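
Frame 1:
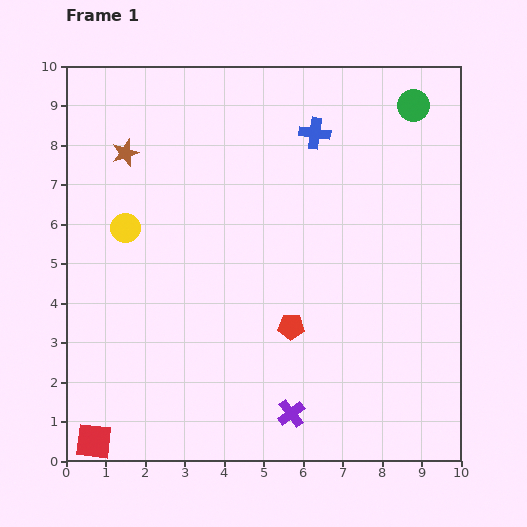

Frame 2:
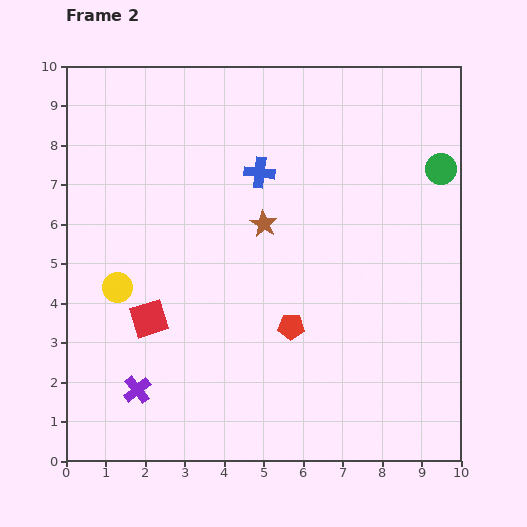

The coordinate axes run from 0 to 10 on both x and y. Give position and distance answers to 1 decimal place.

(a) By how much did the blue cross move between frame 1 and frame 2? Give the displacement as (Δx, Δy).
(-1.4, -1.0)

The blue cross was at (6.3, 8.3) in frame 1 and (4.9, 7.3) in frame 2.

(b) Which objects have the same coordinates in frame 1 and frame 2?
the red pentagon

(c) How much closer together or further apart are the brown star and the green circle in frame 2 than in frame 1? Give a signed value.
-2.7

Distance in frame 1: 7.4. Distance in frame 2: 4.7.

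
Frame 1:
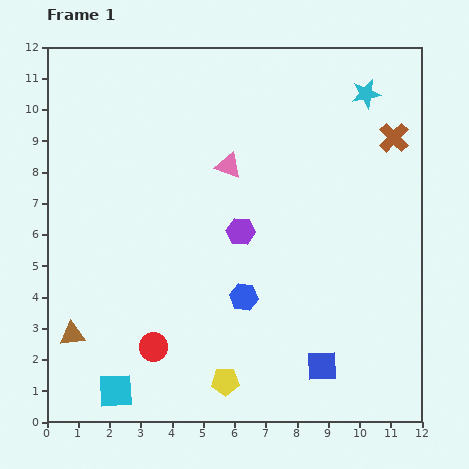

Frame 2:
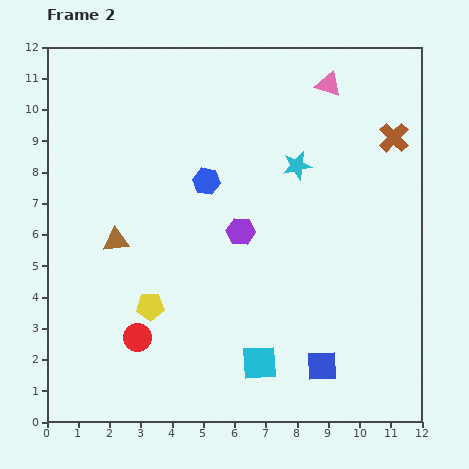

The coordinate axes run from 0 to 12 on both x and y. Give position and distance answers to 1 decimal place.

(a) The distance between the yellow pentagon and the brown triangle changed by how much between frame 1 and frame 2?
-2.7

Distance in frame 1: 5.1. Distance in frame 2: 2.4.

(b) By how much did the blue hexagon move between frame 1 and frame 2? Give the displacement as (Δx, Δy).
(-1.2, 3.7)

The blue hexagon was at (6.3, 4.0) in frame 1 and (5.1, 7.7) in frame 2.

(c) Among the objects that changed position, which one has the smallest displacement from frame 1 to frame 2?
the red circle

(moved 0.6)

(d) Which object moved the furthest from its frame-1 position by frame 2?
the cyan square

(moved 4.7; next 4.1)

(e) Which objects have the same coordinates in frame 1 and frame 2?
the brown cross, the blue square, the purple hexagon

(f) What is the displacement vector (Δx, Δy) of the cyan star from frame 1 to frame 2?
(-2.2, -2.3)

The cyan star was at (10.2, 10.5) in frame 1 and (8.0, 8.2) in frame 2.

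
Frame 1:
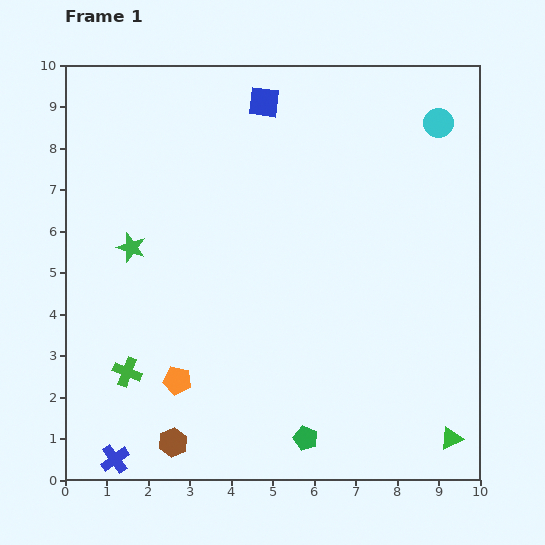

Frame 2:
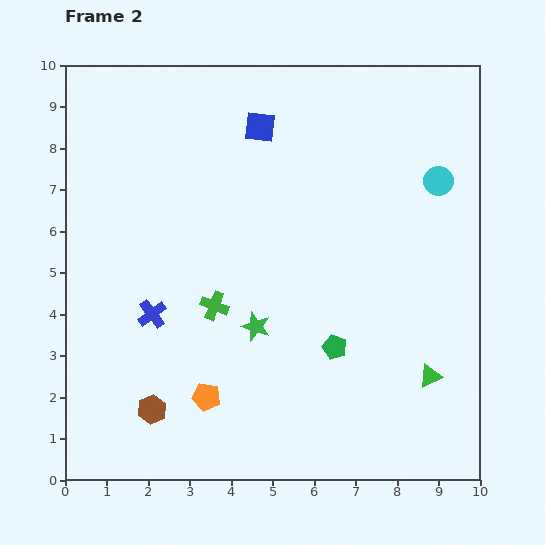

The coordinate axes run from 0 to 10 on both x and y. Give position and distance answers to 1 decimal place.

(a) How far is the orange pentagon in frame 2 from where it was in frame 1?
0.8

The orange pentagon moved from (2.7, 2.4) to (3.4, 2.0), a distance of √(0.7² + 0.4²) ≈ 0.8.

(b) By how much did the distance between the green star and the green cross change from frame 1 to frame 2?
-1.9

Distance in frame 1: 3.0. Distance in frame 2: 1.1.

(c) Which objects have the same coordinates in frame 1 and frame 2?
none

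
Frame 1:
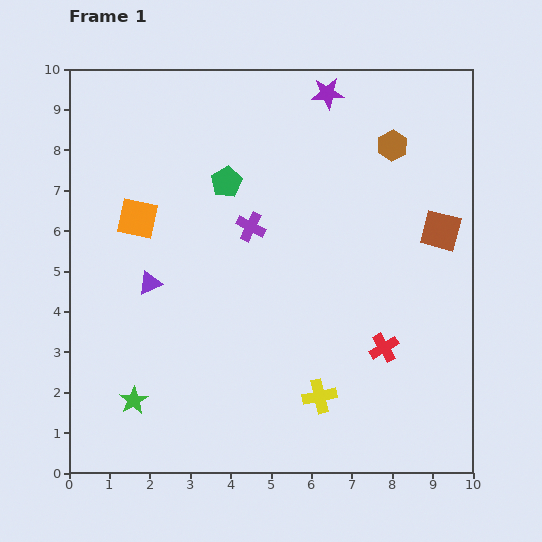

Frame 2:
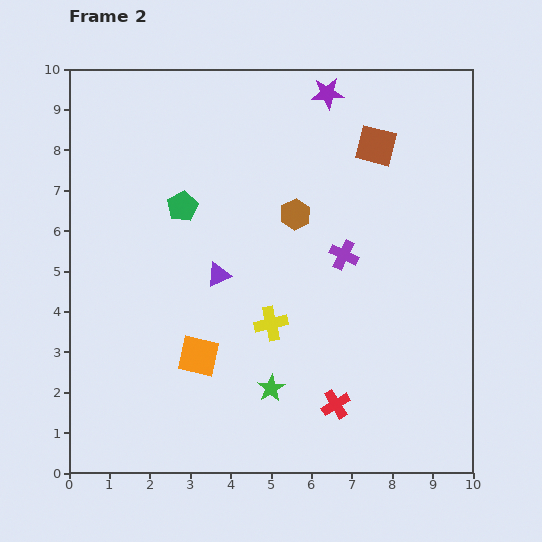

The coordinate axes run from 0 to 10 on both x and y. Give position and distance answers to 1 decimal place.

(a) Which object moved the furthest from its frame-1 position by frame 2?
the orange square

(moved 3.7; next 3.4)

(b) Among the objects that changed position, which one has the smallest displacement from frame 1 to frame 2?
the green pentagon

(moved 1.3)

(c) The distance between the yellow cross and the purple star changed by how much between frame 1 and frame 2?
-1.6

Distance in frame 1: 7.5. Distance in frame 2: 5.9.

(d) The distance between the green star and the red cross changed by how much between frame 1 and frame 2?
-4.7

Distance in frame 1: 6.3. Distance in frame 2: 1.6.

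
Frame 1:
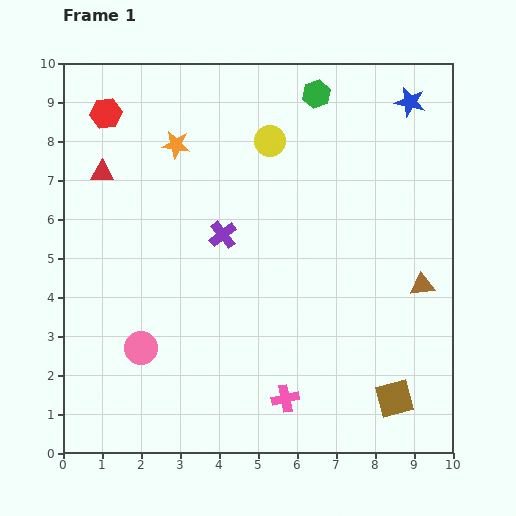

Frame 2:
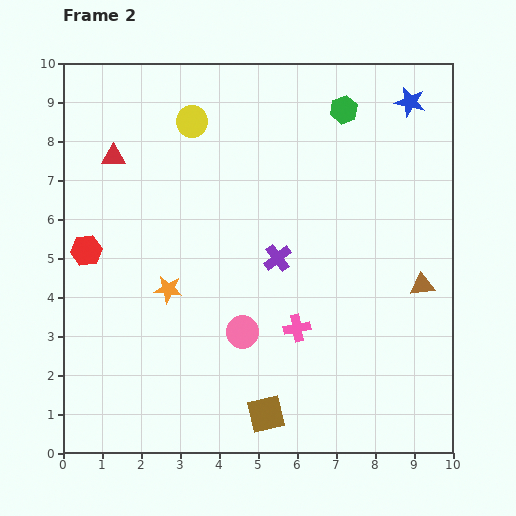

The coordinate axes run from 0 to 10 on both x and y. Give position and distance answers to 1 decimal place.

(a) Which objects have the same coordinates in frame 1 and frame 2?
the blue star, the brown triangle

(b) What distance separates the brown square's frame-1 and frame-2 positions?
3.3

The brown square moved from (8.5, 1.4) to (5.2, 1.0), a distance of √(3.3² + 0.4²) ≈ 3.3.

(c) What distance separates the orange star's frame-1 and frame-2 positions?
3.7

The orange star moved from (2.9, 7.9) to (2.7, 4.2), a distance of √(0.2² + 3.7²) ≈ 3.7.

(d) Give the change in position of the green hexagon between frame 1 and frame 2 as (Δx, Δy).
(0.7, -0.4)

The green hexagon was at (6.5, 9.2) in frame 1 and (7.2, 8.8) in frame 2.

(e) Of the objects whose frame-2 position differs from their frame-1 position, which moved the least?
the red triangle

(moved 0.5)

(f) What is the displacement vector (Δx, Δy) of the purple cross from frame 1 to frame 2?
(1.4, -0.6)

The purple cross was at (4.1, 5.6) in frame 1 and (5.5, 5.0) in frame 2.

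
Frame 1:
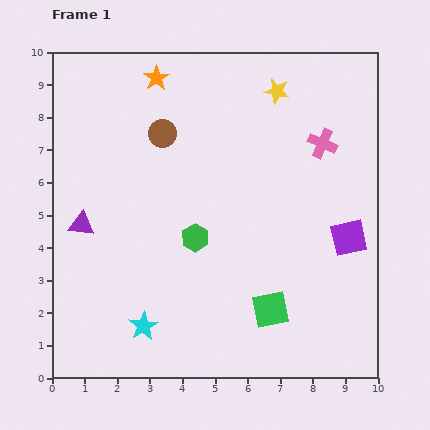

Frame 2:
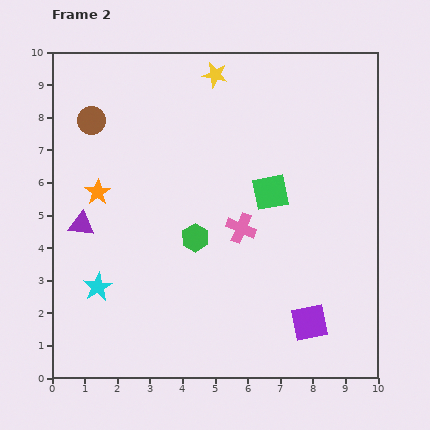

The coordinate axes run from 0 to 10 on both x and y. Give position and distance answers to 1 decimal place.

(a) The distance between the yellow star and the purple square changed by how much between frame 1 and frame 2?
+3.1

Distance in frame 1: 5.0. Distance in frame 2: 8.1.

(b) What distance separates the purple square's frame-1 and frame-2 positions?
2.9

The purple square moved from (9.1, 4.3) to (7.9, 1.7), a distance of √(1.2² + 2.6²) ≈ 2.9.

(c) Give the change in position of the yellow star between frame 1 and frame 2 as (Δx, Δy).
(-1.9, 0.5)

The yellow star was at (6.9, 8.8) in frame 1 and (5.0, 9.3) in frame 2.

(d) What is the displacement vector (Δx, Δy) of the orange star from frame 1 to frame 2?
(-1.8, -3.5)

The orange star was at (3.2, 9.2) in frame 1 and (1.4, 5.7) in frame 2.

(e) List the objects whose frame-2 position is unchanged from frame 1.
the green hexagon, the purple triangle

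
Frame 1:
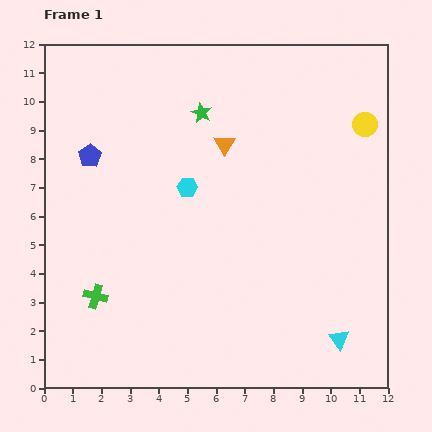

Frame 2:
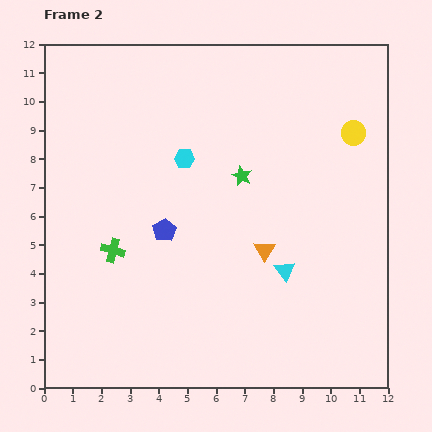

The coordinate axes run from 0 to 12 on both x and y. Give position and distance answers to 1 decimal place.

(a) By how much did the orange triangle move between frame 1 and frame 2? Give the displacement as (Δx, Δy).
(1.4, -3.7)

The orange triangle was at (6.3, 8.5) in frame 1 and (7.7, 4.8) in frame 2.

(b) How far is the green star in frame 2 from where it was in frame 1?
2.6

The green star moved from (5.5, 9.6) to (6.9, 7.4), a distance of √(1.4² + 2.2²) ≈ 2.6.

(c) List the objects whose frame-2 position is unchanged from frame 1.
none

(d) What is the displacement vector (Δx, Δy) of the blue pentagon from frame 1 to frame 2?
(2.6, -2.6)

The blue pentagon was at (1.6, 8.1) in frame 1 and (4.2, 5.5) in frame 2.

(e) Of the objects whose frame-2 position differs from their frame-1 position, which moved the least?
the yellow circle

(moved 0.5)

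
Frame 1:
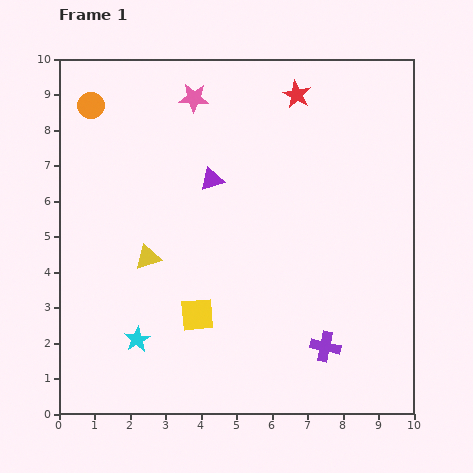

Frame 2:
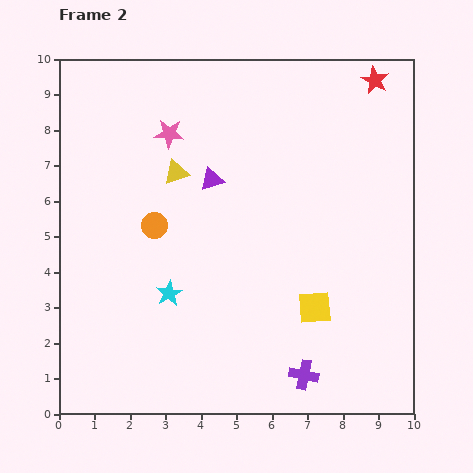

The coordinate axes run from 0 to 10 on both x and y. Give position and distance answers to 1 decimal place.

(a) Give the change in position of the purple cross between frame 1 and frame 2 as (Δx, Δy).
(-0.6, -0.8)

The purple cross was at (7.5, 1.9) in frame 1 and (6.9, 1.1) in frame 2.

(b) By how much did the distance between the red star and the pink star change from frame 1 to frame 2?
+3.1

Distance in frame 1: 2.9. Distance in frame 2: 6.0.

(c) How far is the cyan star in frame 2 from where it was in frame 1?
1.6

The cyan star moved from (2.2, 2.1) to (3.1, 3.4), a distance of √(0.9² + 1.3²) ≈ 1.6.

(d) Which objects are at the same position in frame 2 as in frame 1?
the purple triangle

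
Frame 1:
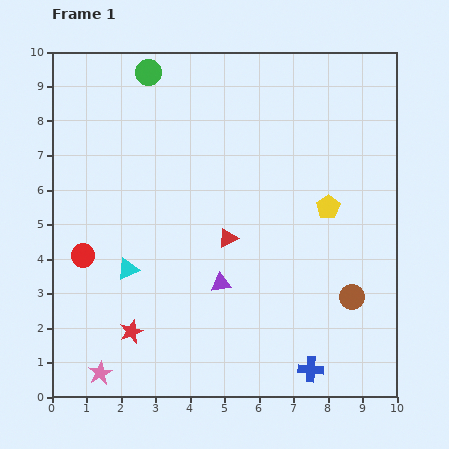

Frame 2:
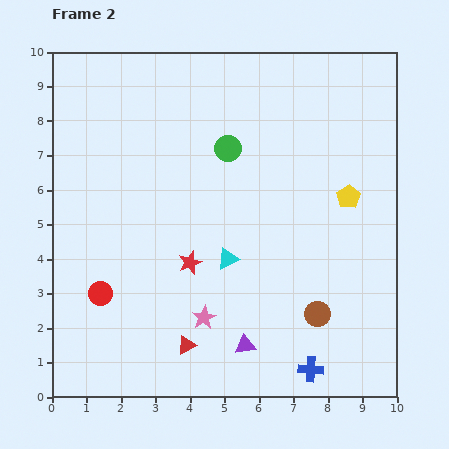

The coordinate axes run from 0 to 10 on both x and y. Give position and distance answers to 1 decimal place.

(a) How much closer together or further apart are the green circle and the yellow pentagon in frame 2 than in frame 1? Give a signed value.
-2.7

Distance in frame 1: 6.5. Distance in frame 2: 3.8.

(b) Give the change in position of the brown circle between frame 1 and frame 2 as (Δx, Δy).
(-1.0, -0.5)

The brown circle was at (8.7, 2.9) in frame 1 and (7.7, 2.4) in frame 2.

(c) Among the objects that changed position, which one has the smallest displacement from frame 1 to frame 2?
the yellow pentagon

(moved 0.7)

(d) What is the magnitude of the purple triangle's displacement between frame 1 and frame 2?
1.9

The purple triangle moved from (4.9, 3.3) to (5.6, 1.5), a distance of √(0.7² + 1.8²) ≈ 1.9.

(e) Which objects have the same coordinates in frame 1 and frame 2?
the blue cross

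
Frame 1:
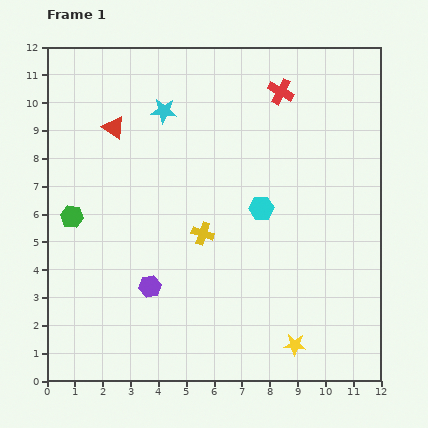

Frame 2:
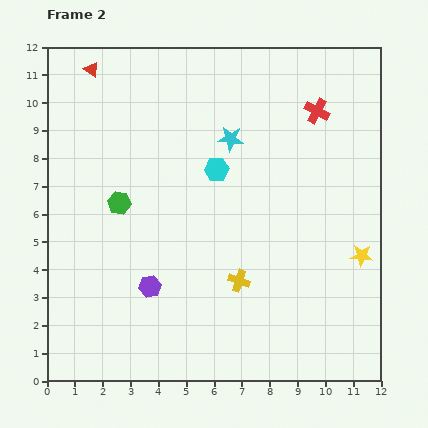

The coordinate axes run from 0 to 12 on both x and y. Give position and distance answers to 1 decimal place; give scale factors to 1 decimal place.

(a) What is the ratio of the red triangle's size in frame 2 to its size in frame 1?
0.7×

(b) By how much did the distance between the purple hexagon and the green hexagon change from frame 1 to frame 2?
-0.6

Distance in frame 1: 3.8. Distance in frame 2: 3.2.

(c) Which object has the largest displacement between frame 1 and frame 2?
the yellow star

(moved 4.0; next 2.6)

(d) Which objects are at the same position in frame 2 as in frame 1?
the purple hexagon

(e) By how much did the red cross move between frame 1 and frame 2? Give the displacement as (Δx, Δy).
(1.3, -0.7)

The red cross was at (8.4, 10.4) in frame 1 and (9.7, 9.7) in frame 2.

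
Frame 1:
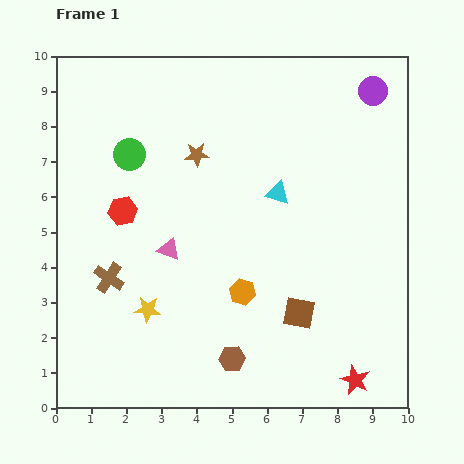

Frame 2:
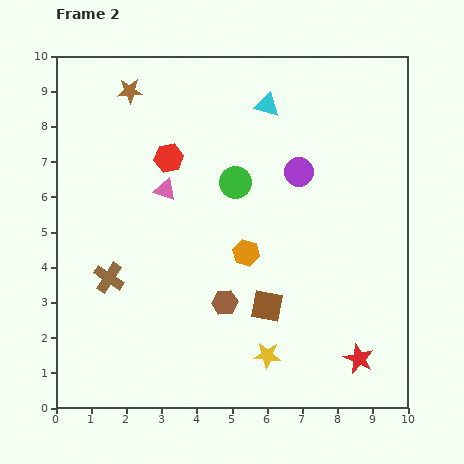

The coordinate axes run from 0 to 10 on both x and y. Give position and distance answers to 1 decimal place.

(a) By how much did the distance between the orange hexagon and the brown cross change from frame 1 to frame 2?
+0.2

Distance in frame 1: 3.8. Distance in frame 2: 4.0.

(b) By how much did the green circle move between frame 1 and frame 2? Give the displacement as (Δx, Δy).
(3.0, -0.8)

The green circle was at (2.1, 7.2) in frame 1 and (5.1, 6.4) in frame 2.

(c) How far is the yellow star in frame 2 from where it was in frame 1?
3.6

The yellow star moved from (2.6, 2.8) to (6.0, 1.5), a distance of √(3.4² + 1.3²) ≈ 3.6.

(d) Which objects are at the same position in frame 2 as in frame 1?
the brown cross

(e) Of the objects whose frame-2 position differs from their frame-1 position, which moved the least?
the red star

(moved 0.6)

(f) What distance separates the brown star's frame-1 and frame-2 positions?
2.6

The brown star moved from (4.0, 7.2) to (2.1, 9.0), a distance of √(1.9² + 1.8²) ≈ 2.6.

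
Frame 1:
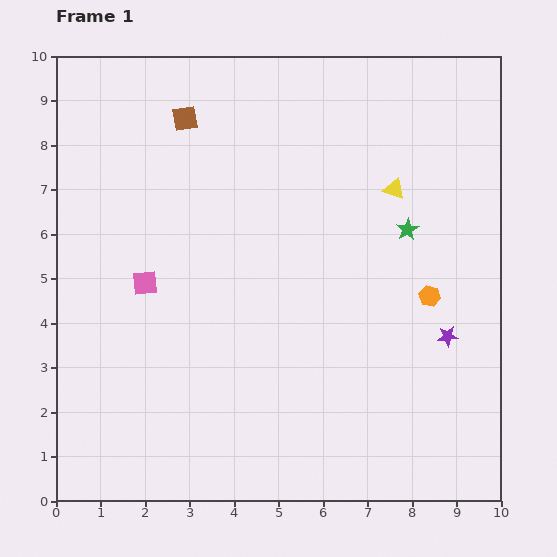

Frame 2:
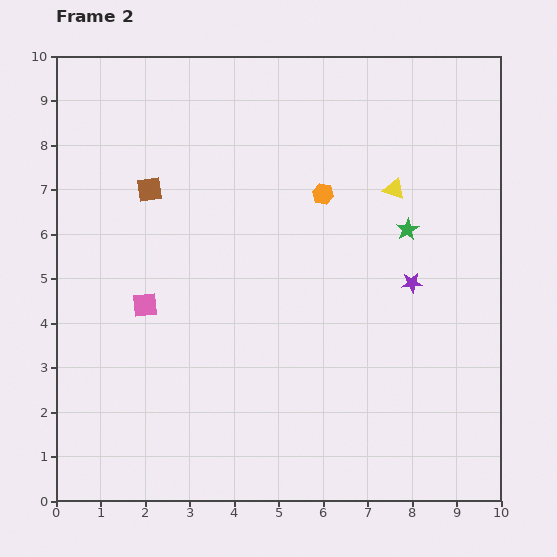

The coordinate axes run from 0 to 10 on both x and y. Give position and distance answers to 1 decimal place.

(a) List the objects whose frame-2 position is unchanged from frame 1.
the green star, the yellow triangle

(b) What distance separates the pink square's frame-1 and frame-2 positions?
0.5

The pink square moved from (2.0, 4.9) to (2.0, 4.4), a distance of √(0.0² + 0.5²) ≈ 0.5.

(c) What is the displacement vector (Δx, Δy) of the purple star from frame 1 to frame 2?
(-0.8, 1.2)

The purple star was at (8.8, 3.7) in frame 1 and (8.0, 4.9) in frame 2.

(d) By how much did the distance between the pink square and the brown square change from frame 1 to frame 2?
-1.2

Distance in frame 1: 3.8. Distance in frame 2: 2.6.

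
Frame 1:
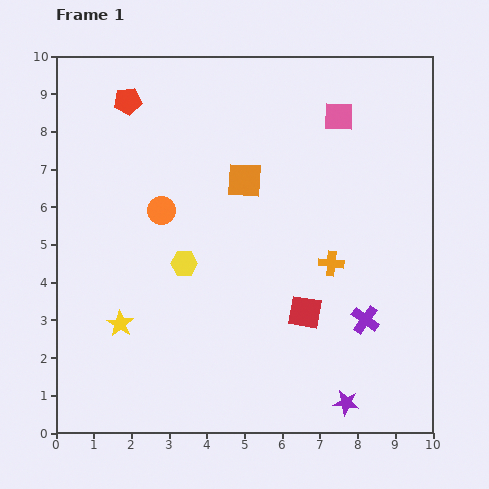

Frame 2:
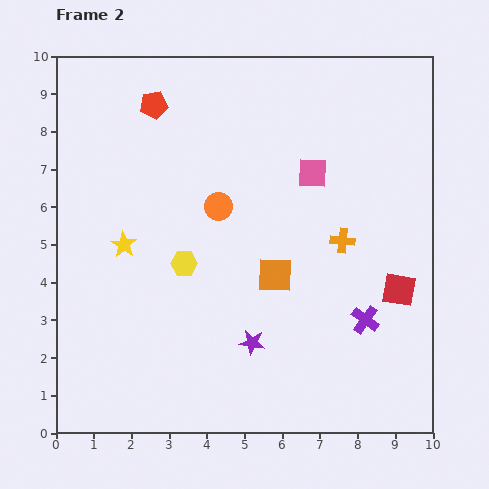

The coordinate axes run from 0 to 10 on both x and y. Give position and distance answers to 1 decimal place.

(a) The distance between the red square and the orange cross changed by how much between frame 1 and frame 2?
+0.5

Distance in frame 1: 1.5. Distance in frame 2: 2.0.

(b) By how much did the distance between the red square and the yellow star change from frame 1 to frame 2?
+2.5

Distance in frame 1: 4.9. Distance in frame 2: 7.4.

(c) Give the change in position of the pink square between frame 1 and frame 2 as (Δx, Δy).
(-0.7, -1.5)

The pink square was at (7.5, 8.4) in frame 1 and (6.8, 6.9) in frame 2.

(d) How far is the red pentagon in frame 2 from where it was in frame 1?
0.7

The red pentagon moved from (1.9, 8.8) to (2.6, 8.7), a distance of √(0.7² + 0.1²) ≈ 0.7.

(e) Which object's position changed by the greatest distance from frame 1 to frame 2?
the purple star

(moved 3.0; next 2.6)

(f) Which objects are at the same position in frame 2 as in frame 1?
the purple cross, the yellow hexagon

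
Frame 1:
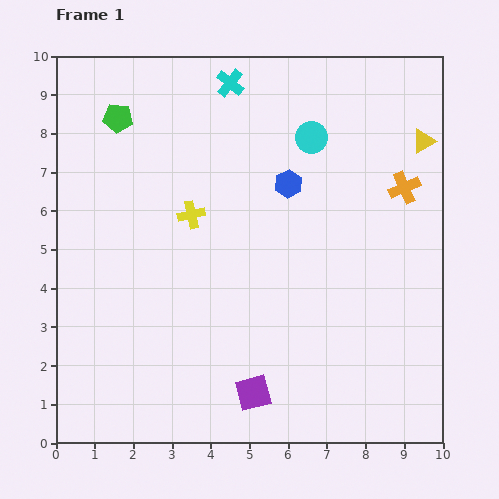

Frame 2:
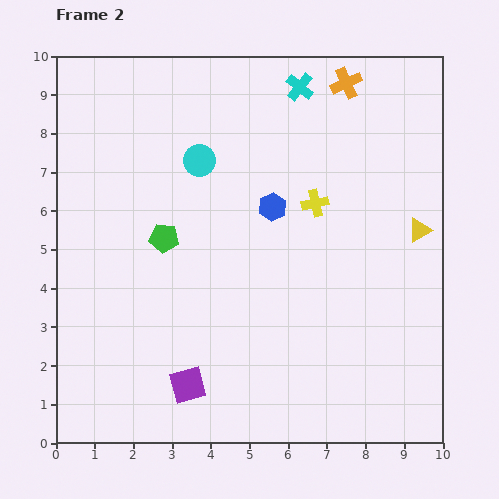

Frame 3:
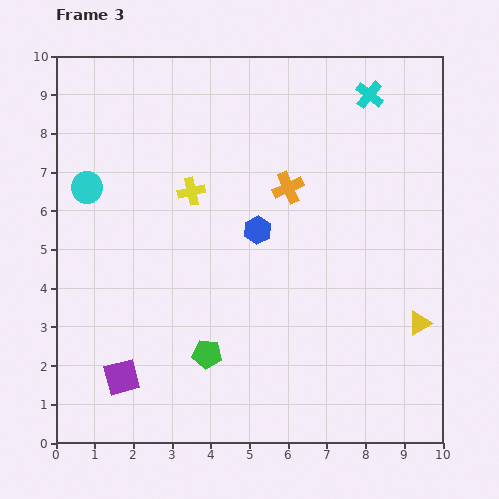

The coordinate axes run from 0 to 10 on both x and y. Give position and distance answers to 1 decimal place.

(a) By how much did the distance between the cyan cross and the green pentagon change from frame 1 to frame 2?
+2.2

Distance in frame 1: 3.0. Distance in frame 2: 5.2.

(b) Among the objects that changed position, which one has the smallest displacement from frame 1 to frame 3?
the yellow cross

(moved 0.6)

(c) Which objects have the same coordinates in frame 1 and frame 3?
none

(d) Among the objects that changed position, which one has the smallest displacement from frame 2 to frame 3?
the blue hexagon

(moved 0.7)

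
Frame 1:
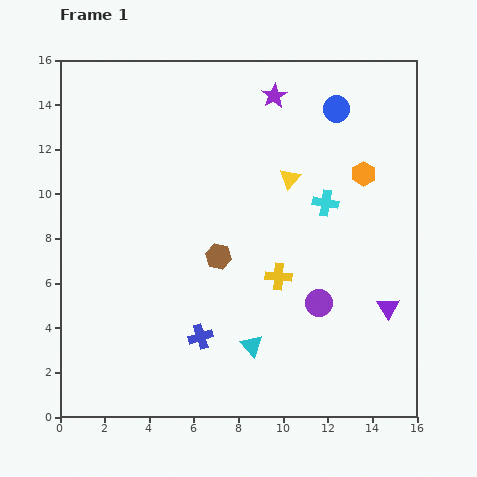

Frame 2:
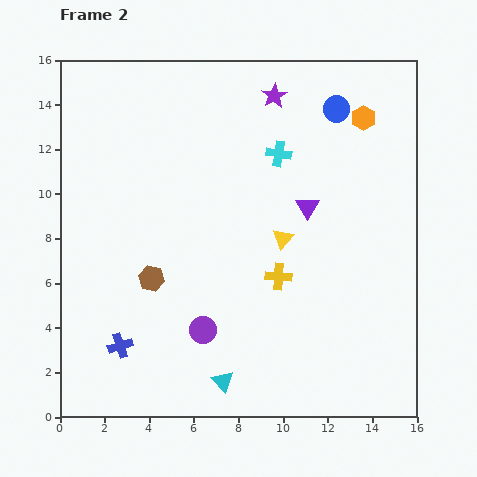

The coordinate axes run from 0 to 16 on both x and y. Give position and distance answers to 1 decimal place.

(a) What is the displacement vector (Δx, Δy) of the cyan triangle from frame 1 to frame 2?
(-1.3, -1.6)

The cyan triangle was at (8.6, 3.2) in frame 1 and (7.3, 1.6) in frame 2.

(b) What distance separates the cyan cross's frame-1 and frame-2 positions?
3.0

The cyan cross moved from (11.9, 9.6) to (9.8, 11.8), a distance of √(2.1² + 2.2²) ≈ 3.0.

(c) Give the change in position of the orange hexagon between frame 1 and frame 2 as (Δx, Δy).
(0.0, 2.5)

The orange hexagon was at (13.6, 10.9) in frame 1 and (13.6, 13.4) in frame 2.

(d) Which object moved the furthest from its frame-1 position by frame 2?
the purple triangle

(moved 5.8; next 5.3)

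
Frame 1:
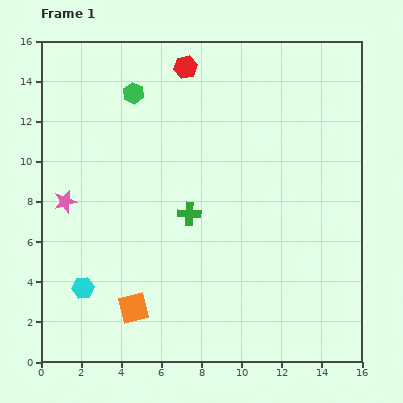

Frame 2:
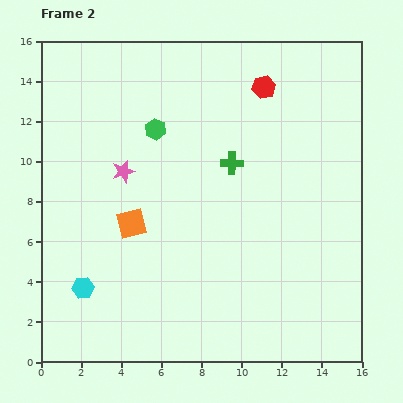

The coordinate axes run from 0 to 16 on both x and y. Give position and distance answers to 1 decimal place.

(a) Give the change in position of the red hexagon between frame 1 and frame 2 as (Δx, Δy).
(3.9, -1.0)

The red hexagon was at (7.2, 14.7) in frame 1 and (11.1, 13.7) in frame 2.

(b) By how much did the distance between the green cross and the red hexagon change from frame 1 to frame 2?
-3.2

Distance in frame 1: 7.3. Distance in frame 2: 4.1.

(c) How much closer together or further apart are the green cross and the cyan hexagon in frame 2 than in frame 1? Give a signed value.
+3.2

Distance in frame 1: 6.5. Distance in frame 2: 9.7.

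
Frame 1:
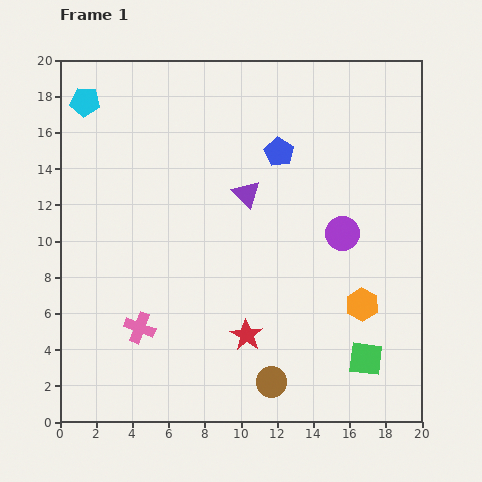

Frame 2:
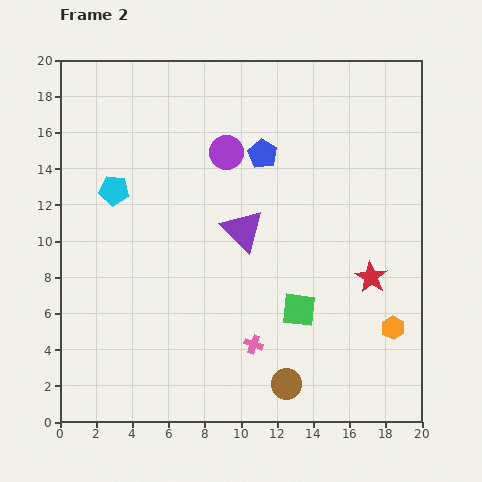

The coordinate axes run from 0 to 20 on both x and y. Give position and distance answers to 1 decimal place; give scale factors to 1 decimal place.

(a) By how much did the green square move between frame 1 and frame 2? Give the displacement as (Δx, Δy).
(-3.7, 2.7)

The green square was at (16.9, 3.5) in frame 1 and (13.2, 6.2) in frame 2.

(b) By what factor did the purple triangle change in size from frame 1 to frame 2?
1.5×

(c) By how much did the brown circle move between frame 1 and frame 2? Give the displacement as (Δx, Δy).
(0.8, -0.1)

The brown circle was at (11.7, 2.2) in frame 1 and (12.5, 2.1) in frame 2.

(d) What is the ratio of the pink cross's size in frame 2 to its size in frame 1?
0.6×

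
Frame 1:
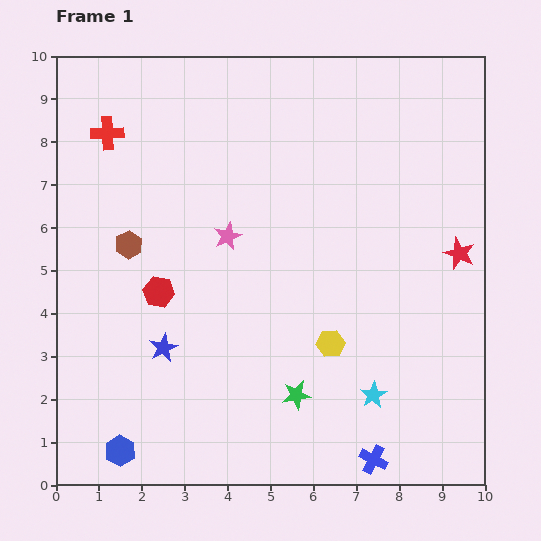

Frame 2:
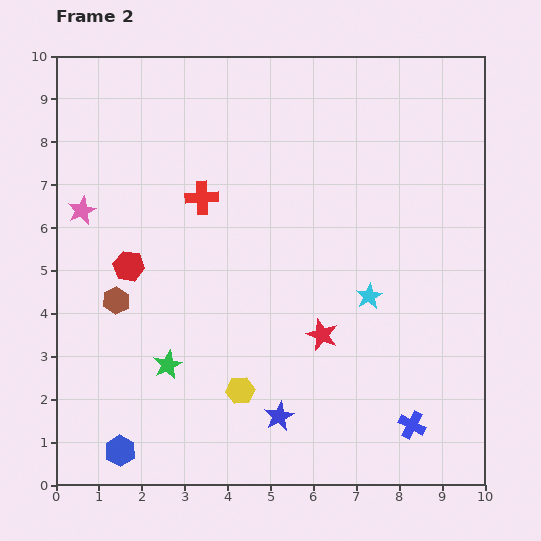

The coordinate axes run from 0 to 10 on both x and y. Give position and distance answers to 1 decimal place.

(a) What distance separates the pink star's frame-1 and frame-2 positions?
3.5

The pink star moved from (4.0, 5.8) to (0.6, 6.4), a distance of √(3.4² + 0.6²) ≈ 3.5.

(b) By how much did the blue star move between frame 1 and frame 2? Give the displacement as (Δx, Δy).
(2.7, -1.6)

The blue star was at (2.5, 3.2) in frame 1 and (5.2, 1.6) in frame 2.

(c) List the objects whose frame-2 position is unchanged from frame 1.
the blue hexagon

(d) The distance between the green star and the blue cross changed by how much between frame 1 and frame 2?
+3.6

Distance in frame 1: 2.3. Distance in frame 2: 5.9.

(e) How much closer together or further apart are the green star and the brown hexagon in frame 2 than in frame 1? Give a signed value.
-3.3

Distance in frame 1: 5.2. Distance in frame 2: 1.9.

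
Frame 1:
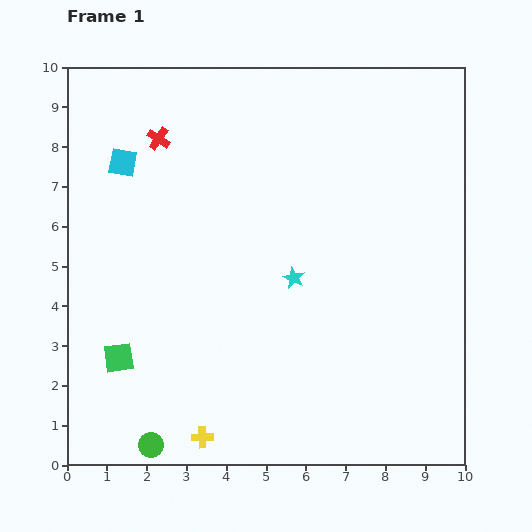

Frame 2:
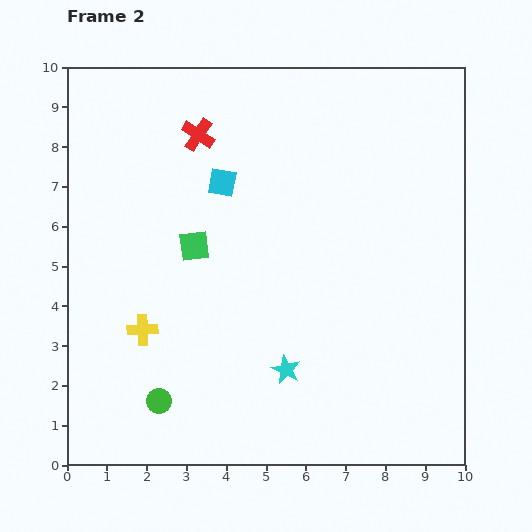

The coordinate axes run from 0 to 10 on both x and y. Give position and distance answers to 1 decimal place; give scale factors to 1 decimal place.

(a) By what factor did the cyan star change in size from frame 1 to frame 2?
1.3×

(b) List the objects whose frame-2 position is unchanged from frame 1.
none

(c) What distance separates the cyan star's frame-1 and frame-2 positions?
2.3

The cyan star moved from (5.7, 4.7) to (5.5, 2.4), a distance of √(0.2² + 2.3²) ≈ 2.3.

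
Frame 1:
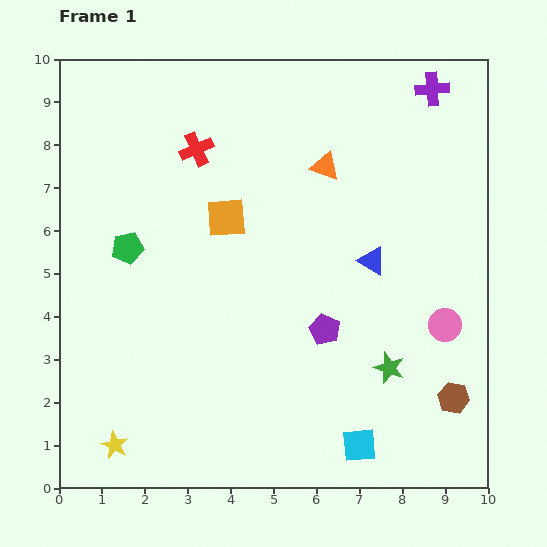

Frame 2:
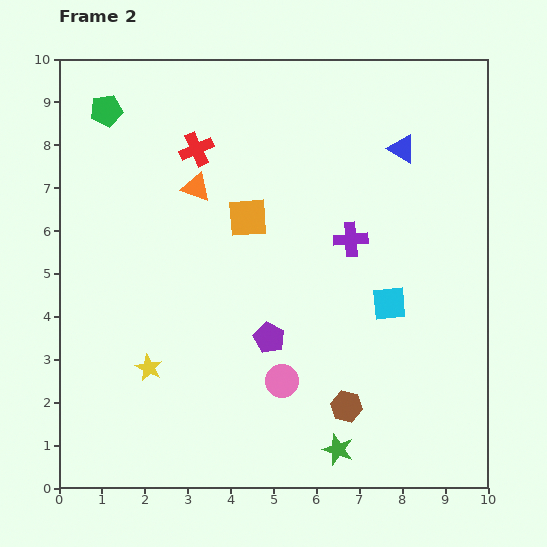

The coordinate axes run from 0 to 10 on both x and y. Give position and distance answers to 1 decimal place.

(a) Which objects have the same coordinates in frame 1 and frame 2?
the red cross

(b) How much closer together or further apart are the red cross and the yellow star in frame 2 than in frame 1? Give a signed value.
-2.0

Distance in frame 1: 7.2. Distance in frame 2: 5.2.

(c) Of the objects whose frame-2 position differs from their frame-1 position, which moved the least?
the orange square

(moved 0.5)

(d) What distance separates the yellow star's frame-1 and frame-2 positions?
2.0

The yellow star moved from (1.3, 1.0) to (2.1, 2.8), a distance of √(0.8² + 1.8²) ≈ 2.0.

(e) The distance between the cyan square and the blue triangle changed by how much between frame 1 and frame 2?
-0.7

Distance in frame 1: 4.3. Distance in frame 2: 3.6.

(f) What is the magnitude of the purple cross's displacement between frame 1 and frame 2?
4.0

The purple cross moved from (8.7, 9.3) to (6.8, 5.8), a distance of √(1.9² + 3.5²) ≈ 4.0.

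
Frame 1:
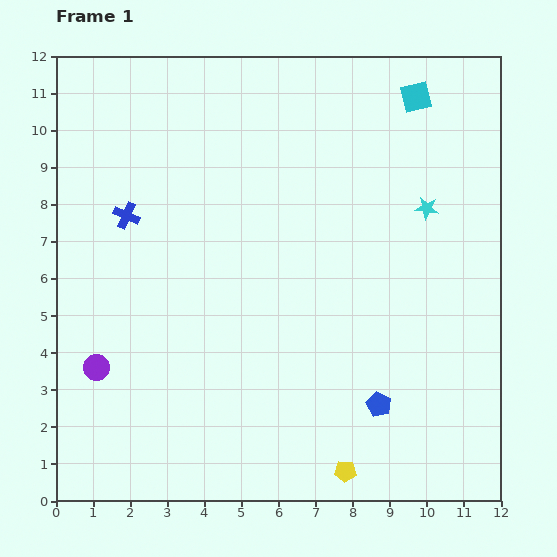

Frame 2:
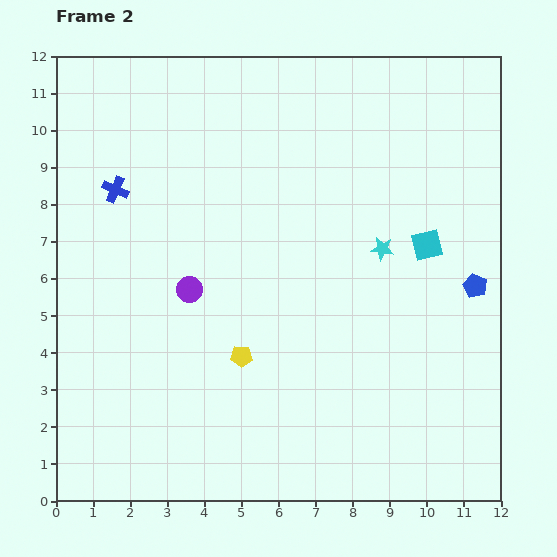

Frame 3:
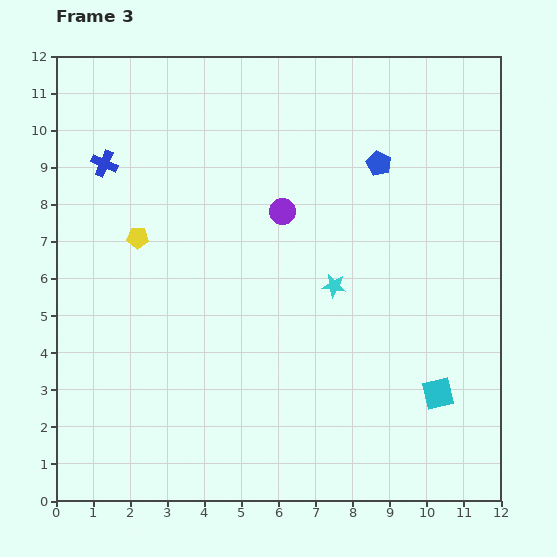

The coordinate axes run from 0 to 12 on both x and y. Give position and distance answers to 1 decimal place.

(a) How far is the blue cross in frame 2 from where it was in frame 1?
0.8

The blue cross moved from (1.9, 7.7) to (1.6, 8.4), a distance of √(0.3² + 0.7²) ≈ 0.8.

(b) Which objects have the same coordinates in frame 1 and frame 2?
none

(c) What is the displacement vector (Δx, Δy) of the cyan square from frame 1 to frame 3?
(0.6, -8.0)

The cyan square was at (9.7, 10.9) in frame 1 and (10.3, 2.9) in frame 3.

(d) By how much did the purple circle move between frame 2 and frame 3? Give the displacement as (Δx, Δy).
(2.5, 2.1)

The purple circle was at (3.6, 5.7) in frame 2 and (6.1, 7.8) in frame 3.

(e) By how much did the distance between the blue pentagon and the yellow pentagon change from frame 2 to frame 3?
+0.2

Distance in frame 2: 6.6. Distance in frame 3: 6.8.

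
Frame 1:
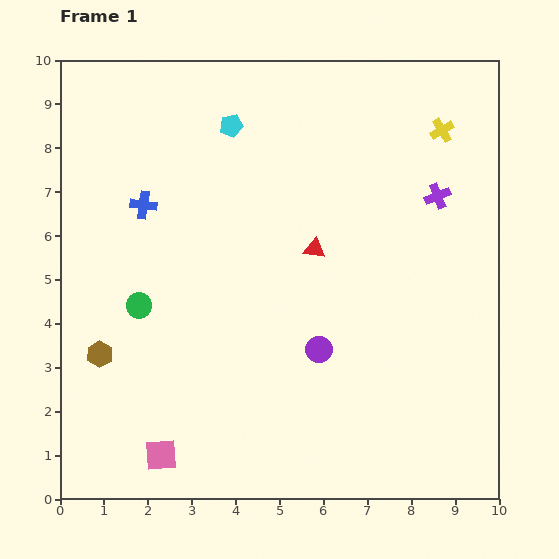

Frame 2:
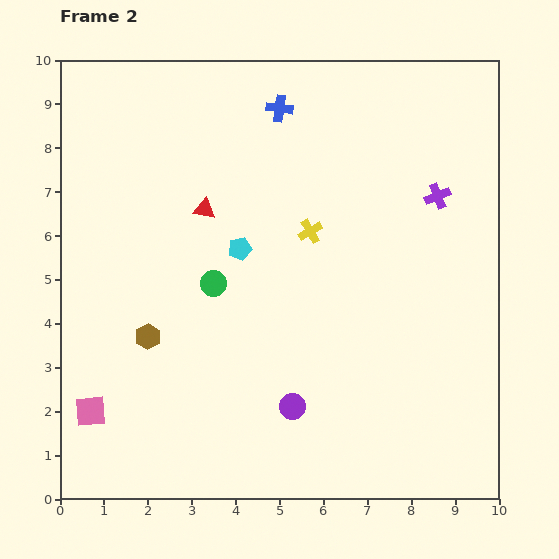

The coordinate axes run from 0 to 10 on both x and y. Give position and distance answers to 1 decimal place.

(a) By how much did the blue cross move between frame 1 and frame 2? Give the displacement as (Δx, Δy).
(3.1, 2.2)

The blue cross was at (1.9, 6.7) in frame 1 and (5.0, 8.9) in frame 2.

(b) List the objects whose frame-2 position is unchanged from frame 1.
the purple cross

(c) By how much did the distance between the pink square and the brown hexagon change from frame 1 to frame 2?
-0.6

Distance in frame 1: 2.7. Distance in frame 2: 2.1.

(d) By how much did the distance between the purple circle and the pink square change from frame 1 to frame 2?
+0.3

Distance in frame 1: 4.3. Distance in frame 2: 4.6.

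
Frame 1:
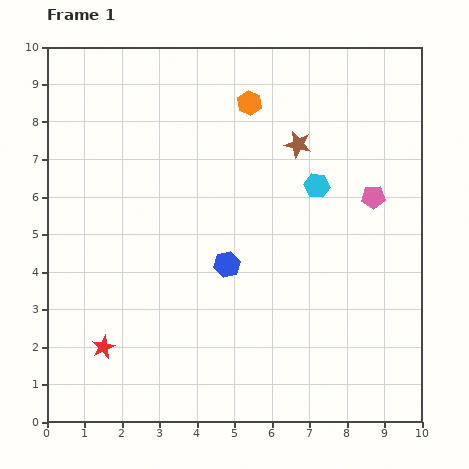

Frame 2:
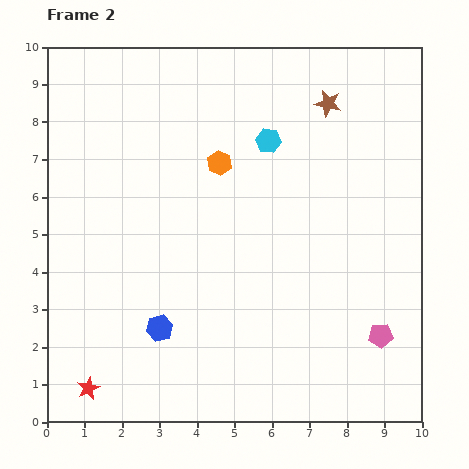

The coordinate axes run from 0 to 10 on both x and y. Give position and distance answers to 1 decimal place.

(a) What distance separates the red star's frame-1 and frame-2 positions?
1.2

The red star moved from (1.5, 2.0) to (1.1, 0.9), a distance of √(0.4² + 1.1²) ≈ 1.2.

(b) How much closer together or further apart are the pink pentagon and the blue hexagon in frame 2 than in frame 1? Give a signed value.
+1.6

Distance in frame 1: 4.3. Distance in frame 2: 5.9.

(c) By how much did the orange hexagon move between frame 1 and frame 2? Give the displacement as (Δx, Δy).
(-0.8, -1.6)

The orange hexagon was at (5.4, 8.5) in frame 1 and (4.6, 6.9) in frame 2.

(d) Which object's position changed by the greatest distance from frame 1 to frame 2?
the pink pentagon

(moved 3.7; next 2.5)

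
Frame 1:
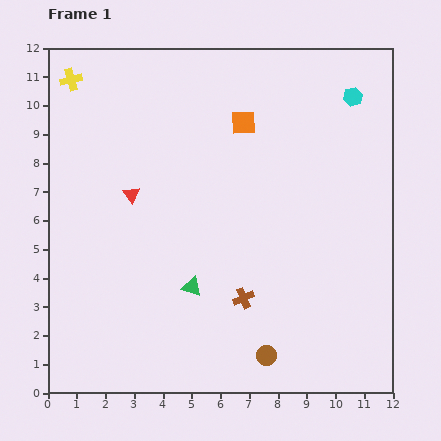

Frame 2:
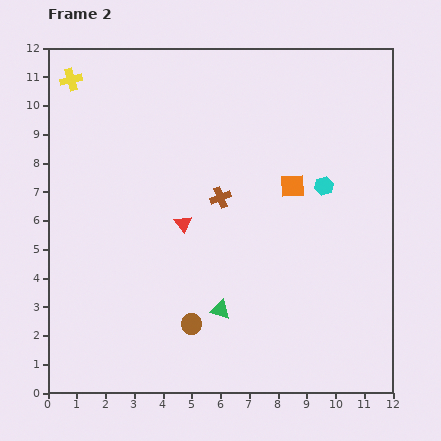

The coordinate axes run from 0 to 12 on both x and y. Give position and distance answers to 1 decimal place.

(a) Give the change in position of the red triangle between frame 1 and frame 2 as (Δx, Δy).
(1.8, -1.0)

The red triangle was at (2.9, 6.9) in frame 1 and (4.7, 5.9) in frame 2.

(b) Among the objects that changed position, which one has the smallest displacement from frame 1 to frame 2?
the green triangle

(moved 1.3)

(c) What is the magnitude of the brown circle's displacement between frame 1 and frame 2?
2.8

The brown circle moved from (7.6, 1.3) to (5.0, 2.4), a distance of √(2.6² + 1.1²) ≈ 2.8.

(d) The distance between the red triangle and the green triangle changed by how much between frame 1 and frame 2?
-0.5

Distance in frame 1: 3.8. Distance in frame 2: 3.3.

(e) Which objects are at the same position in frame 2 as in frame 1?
the yellow cross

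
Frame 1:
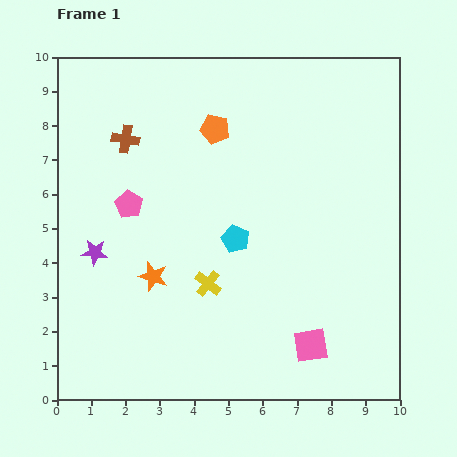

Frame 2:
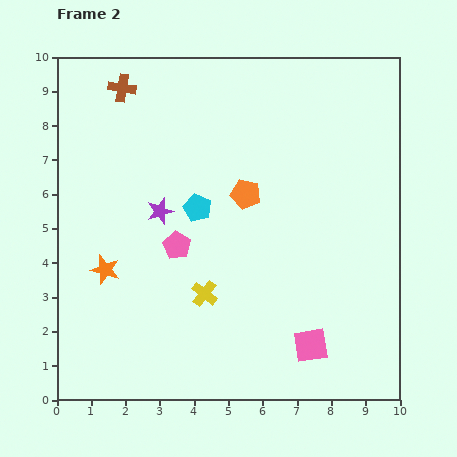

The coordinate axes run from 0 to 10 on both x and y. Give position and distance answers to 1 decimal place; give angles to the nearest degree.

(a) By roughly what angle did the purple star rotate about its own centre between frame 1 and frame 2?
21° counter-clockwise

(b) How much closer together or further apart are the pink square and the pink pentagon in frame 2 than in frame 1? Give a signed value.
-1.8

Distance in frame 1: 6.7. Distance in frame 2: 4.9.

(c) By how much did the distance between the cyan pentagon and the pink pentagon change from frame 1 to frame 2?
-2.0

Distance in frame 1: 3.3. Distance in frame 2: 1.3.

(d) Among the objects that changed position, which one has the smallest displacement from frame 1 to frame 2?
the yellow cross

(moved 0.3)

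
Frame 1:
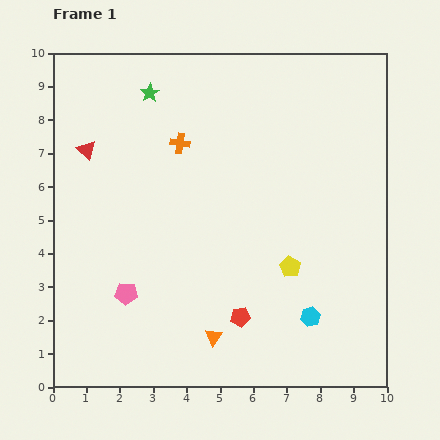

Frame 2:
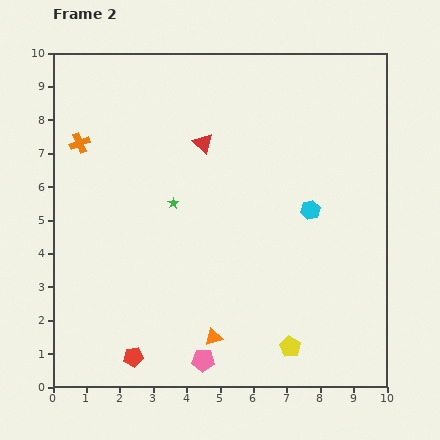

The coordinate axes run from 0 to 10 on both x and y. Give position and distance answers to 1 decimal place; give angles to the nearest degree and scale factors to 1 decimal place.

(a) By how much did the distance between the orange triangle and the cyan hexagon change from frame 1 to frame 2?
+1.8

Distance in frame 1: 3.0. Distance in frame 2: 4.8.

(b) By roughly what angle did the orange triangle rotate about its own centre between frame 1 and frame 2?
39° clockwise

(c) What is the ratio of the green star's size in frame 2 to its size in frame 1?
0.6×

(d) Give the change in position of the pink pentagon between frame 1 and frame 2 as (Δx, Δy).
(2.3, -2.0)

The pink pentagon was at (2.2, 2.8) in frame 1 and (4.5, 0.8) in frame 2.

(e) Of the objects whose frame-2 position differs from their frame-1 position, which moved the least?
the yellow pentagon

(moved 2.4)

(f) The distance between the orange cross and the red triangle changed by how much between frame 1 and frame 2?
+0.9

Distance in frame 1: 2.8. Distance in frame 2: 3.7.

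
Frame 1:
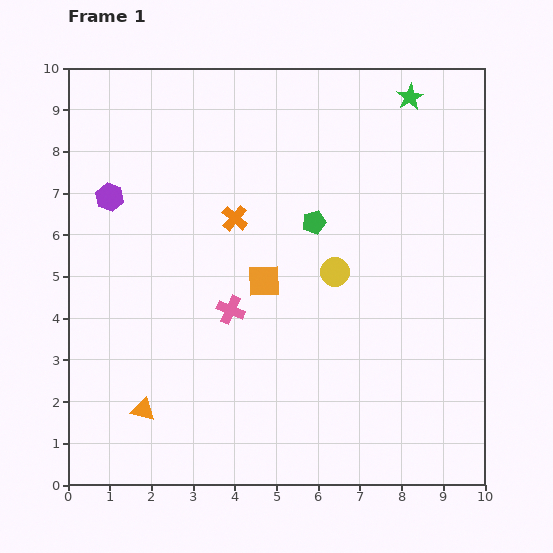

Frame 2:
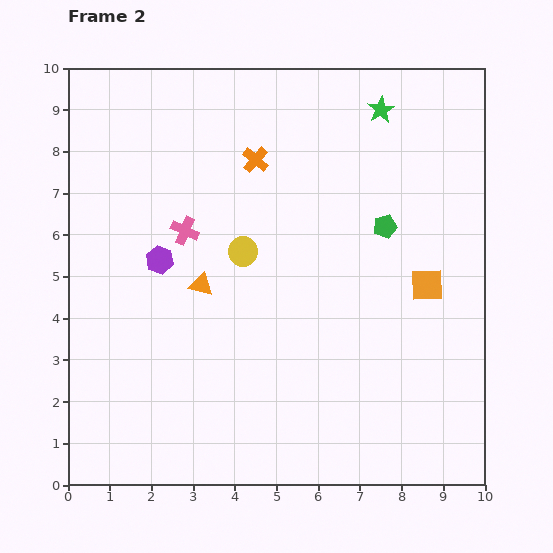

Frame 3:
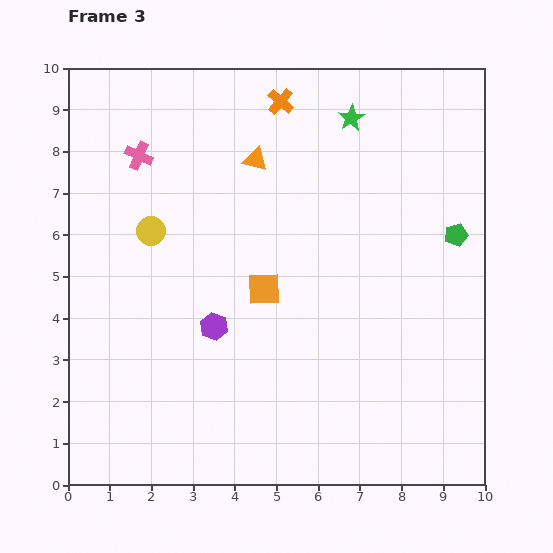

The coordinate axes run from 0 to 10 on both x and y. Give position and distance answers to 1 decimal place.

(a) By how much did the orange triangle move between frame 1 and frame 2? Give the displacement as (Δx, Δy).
(1.4, 3.0)

The orange triangle was at (1.8, 1.8) in frame 1 and (3.2, 4.8) in frame 2.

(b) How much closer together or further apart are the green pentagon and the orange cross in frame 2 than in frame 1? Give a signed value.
+1.6

Distance in frame 1: 1.9. Distance in frame 2: 3.5.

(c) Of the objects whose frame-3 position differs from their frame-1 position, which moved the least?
the orange square

(moved 0.2)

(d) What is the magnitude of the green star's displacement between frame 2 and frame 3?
0.7

The green star moved from (7.5, 9.0) to (6.8, 8.8), a distance of √(0.7² + 0.2²) ≈ 0.7.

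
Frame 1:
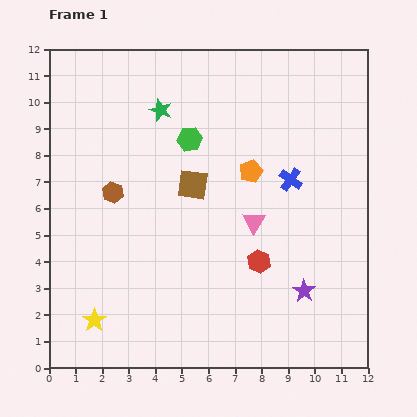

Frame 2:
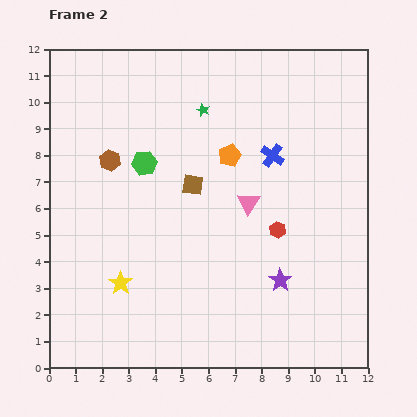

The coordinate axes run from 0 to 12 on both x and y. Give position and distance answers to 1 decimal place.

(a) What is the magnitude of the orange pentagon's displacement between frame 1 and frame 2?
1.0

The orange pentagon moved from (7.6, 7.4) to (6.8, 8.0), a distance of √(0.8² + 0.6²) ≈ 1.0.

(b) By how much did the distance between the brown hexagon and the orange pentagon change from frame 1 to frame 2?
-0.8

Distance in frame 1: 5.3. Distance in frame 2: 4.5.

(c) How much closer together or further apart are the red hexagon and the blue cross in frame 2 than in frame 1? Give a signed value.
-0.5

Distance in frame 1: 3.3. Distance in frame 2: 2.8.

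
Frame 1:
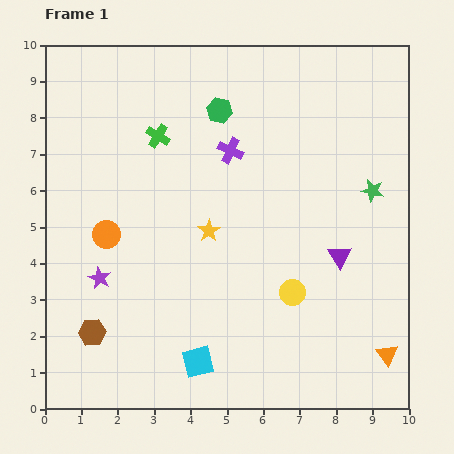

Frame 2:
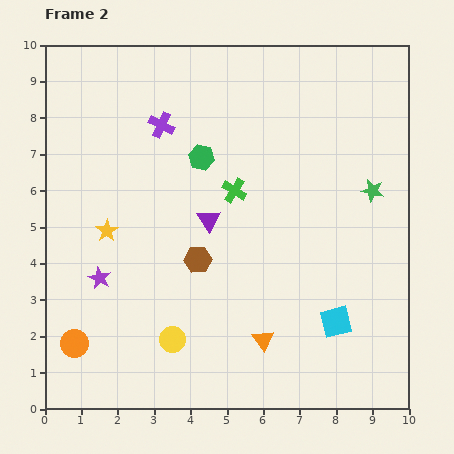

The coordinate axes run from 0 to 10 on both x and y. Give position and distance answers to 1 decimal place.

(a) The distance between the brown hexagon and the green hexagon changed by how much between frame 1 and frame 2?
-4.2

Distance in frame 1: 7.0. Distance in frame 2: 2.8.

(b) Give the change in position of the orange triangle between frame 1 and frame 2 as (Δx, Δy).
(-3.4, 0.4)

The orange triangle was at (9.4, 1.5) in frame 1 and (6.0, 1.9) in frame 2.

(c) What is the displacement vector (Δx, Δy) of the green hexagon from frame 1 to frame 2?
(-0.5, -1.3)

The green hexagon was at (4.8, 8.2) in frame 1 and (4.3, 6.9) in frame 2.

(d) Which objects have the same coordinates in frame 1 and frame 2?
the green star, the purple star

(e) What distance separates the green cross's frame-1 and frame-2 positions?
2.6

The green cross moved from (3.1, 7.5) to (5.2, 6.0), a distance of √(2.1² + 1.5²) ≈ 2.6.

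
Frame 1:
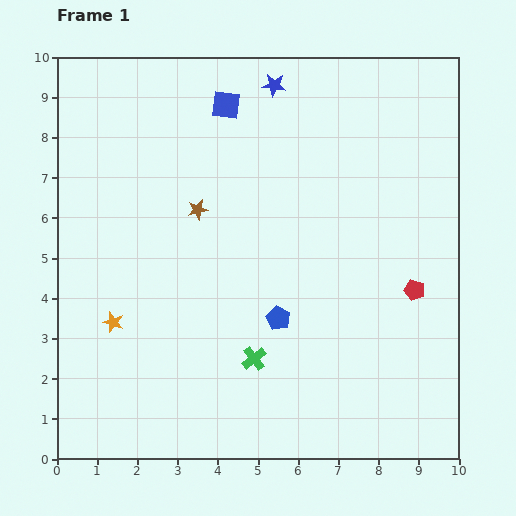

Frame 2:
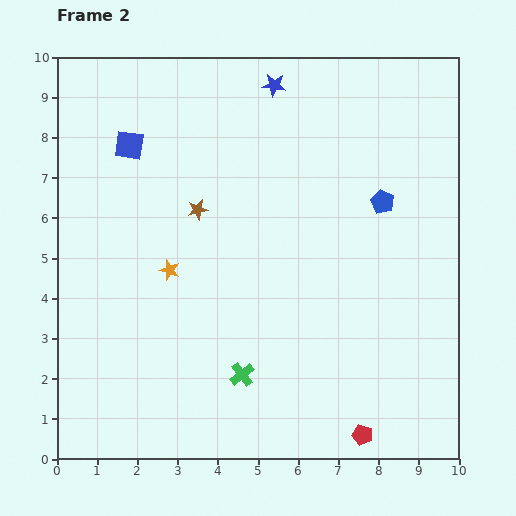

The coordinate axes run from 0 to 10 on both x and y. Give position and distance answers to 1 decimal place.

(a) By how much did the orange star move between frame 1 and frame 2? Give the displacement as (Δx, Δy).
(1.4, 1.3)

The orange star was at (1.4, 3.4) in frame 1 and (2.8, 4.7) in frame 2.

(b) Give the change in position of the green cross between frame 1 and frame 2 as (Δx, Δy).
(-0.3, -0.4)

The green cross was at (4.9, 2.5) in frame 1 and (4.6, 2.1) in frame 2.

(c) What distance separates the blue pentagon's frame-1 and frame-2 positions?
3.9

The blue pentagon moved from (5.5, 3.5) to (8.1, 6.4), a distance of √(2.6² + 2.9²) ≈ 3.9.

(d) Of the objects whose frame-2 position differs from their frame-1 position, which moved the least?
the green cross

(moved 0.5)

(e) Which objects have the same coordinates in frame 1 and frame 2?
the brown star, the blue star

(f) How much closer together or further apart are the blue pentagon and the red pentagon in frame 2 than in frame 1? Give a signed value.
+2.3

Distance in frame 1: 3.5. Distance in frame 2: 5.8.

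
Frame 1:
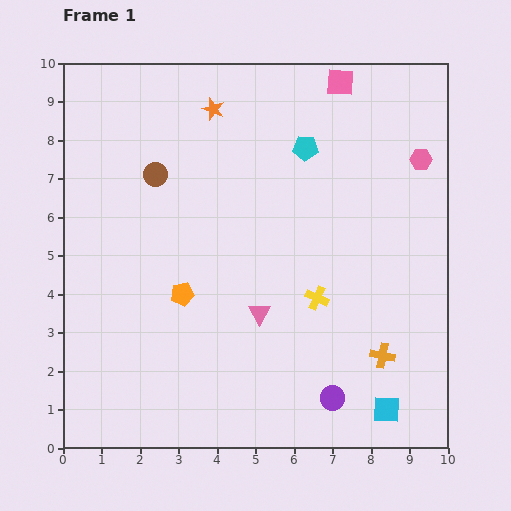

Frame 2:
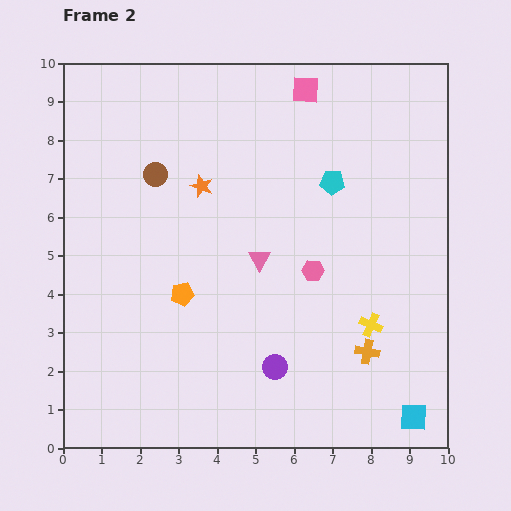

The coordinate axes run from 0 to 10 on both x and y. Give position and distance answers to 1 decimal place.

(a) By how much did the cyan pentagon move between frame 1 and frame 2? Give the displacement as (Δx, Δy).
(0.7, -0.9)

The cyan pentagon was at (6.3, 7.8) in frame 1 and (7.0, 6.9) in frame 2.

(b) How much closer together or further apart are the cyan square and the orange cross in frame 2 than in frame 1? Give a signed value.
+0.7

Distance in frame 1: 1.4. Distance in frame 2: 2.1.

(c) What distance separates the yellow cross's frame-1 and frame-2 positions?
1.6

The yellow cross moved from (6.6, 3.9) to (8.0, 3.2), a distance of √(1.4² + 0.7²) ≈ 1.6.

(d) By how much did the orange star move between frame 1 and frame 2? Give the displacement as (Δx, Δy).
(-0.3, -2.0)

The orange star was at (3.9, 8.8) in frame 1 and (3.6, 6.8) in frame 2.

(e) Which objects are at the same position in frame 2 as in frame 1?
the orange pentagon, the brown circle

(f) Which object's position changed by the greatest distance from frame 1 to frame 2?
the pink hexagon

(moved 4.0; next 2.0)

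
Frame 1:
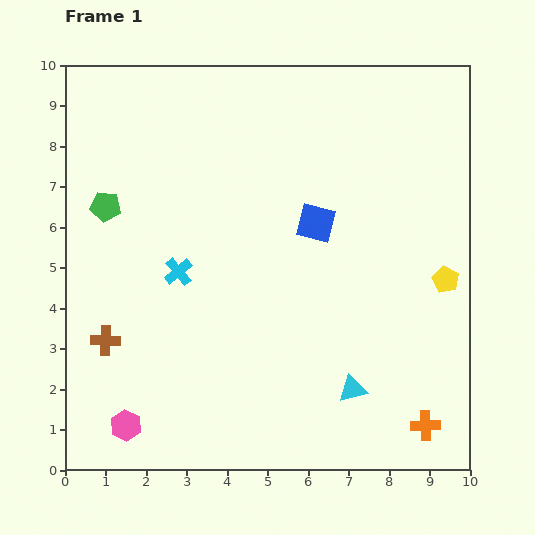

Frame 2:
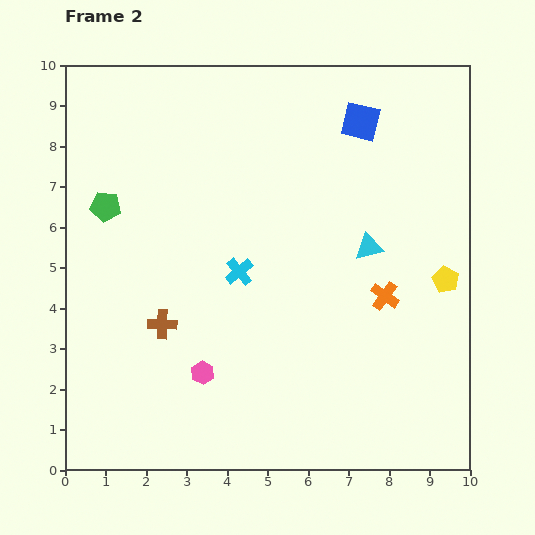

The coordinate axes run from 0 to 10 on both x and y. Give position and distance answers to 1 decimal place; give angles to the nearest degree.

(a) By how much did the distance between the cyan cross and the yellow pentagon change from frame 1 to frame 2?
-1.5

Distance in frame 1: 6.6. Distance in frame 2: 5.1.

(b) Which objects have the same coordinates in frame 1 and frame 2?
the yellow pentagon, the green pentagon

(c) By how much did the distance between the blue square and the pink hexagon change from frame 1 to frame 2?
+0.4

Distance in frame 1: 6.9. Distance in frame 2: 7.3.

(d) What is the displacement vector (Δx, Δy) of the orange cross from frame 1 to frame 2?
(-1.0, 3.2)

The orange cross was at (8.9, 1.1) in frame 1 and (7.9, 4.3) in frame 2.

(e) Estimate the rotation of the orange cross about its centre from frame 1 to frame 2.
37° clockwise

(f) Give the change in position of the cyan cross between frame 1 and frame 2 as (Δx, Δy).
(1.5, 0.0)

The cyan cross was at (2.8, 4.9) in frame 1 and (4.3, 4.9) in frame 2.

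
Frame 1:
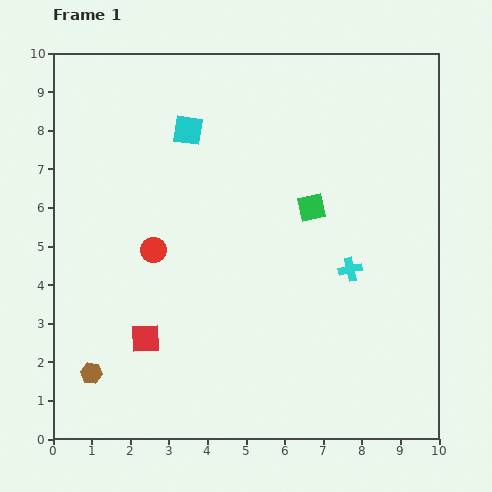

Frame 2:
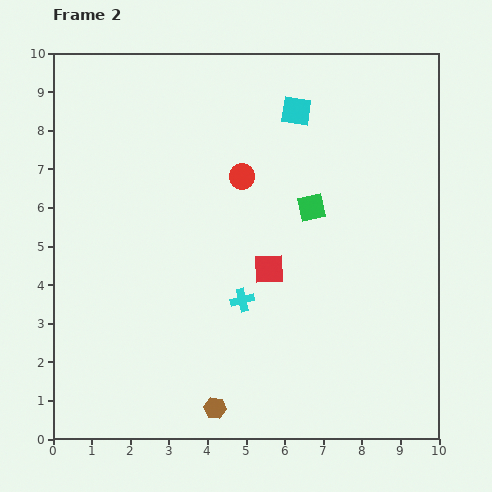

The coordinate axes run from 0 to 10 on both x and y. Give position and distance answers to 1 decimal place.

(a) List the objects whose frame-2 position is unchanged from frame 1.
the green square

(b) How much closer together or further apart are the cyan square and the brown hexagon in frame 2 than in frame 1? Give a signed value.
+1.2

Distance in frame 1: 6.8. Distance in frame 2: 8.0.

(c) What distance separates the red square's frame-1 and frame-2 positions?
3.7

The red square moved from (2.4, 2.6) to (5.6, 4.4), a distance of √(3.2² + 1.8²) ≈ 3.7.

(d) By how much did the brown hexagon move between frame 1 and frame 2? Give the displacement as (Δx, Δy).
(3.2, -0.9)

The brown hexagon was at (1.0, 1.7) in frame 1 and (4.2, 0.8) in frame 2.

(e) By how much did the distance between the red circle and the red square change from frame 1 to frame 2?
+0.2

Distance in frame 1: 2.3. Distance in frame 2: 2.5.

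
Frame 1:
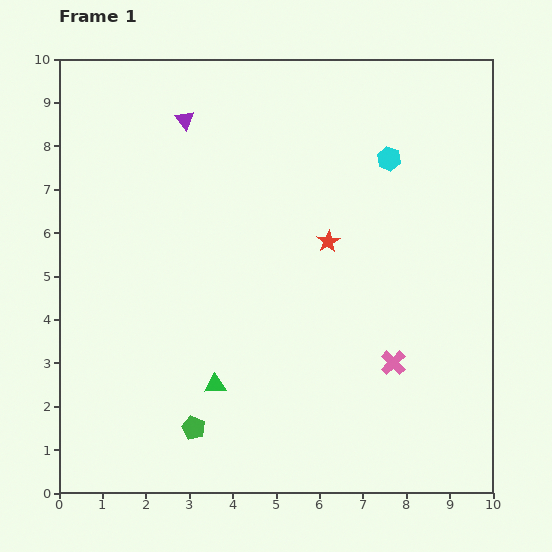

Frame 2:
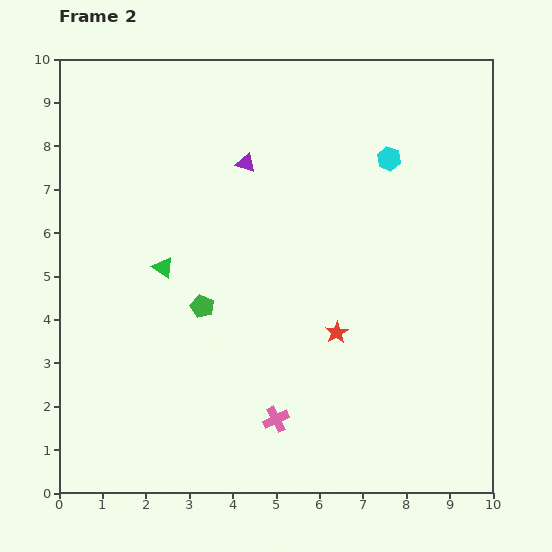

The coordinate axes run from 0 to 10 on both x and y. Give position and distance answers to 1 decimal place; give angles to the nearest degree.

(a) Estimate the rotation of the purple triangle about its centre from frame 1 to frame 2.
32° counter-clockwise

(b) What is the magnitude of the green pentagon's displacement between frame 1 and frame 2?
2.8

The green pentagon moved from (3.1, 1.5) to (3.3, 4.3), a distance of √(0.2² + 2.8²) ≈ 2.8.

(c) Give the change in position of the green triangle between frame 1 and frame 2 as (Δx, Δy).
(-1.2, 2.7)

The green triangle was at (3.6, 2.5) in frame 1 and (2.4, 5.2) in frame 2.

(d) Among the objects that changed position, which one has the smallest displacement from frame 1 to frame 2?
the purple triangle

(moved 1.7)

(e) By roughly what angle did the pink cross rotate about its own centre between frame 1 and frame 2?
20° clockwise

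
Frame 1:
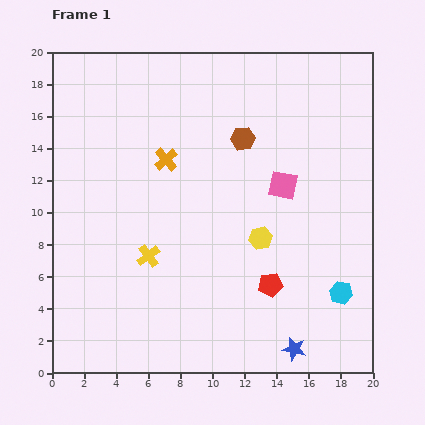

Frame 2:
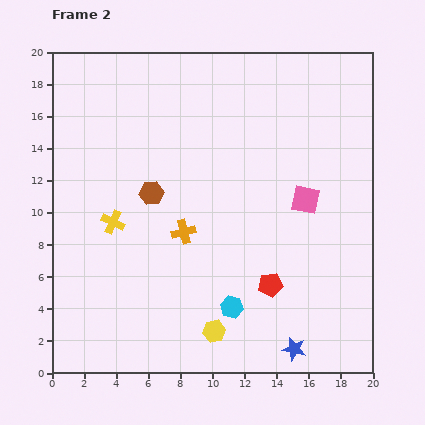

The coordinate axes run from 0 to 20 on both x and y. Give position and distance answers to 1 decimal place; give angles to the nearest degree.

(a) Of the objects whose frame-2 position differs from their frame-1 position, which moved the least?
the pink square

(moved 1.7)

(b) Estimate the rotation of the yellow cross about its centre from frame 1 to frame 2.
28° counter-clockwise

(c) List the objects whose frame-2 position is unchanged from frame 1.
the red pentagon, the blue star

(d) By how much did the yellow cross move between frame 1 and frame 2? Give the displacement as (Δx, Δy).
(-2.2, 2.1)

The yellow cross was at (6.0, 7.3) in frame 1 and (3.8, 9.4) in frame 2.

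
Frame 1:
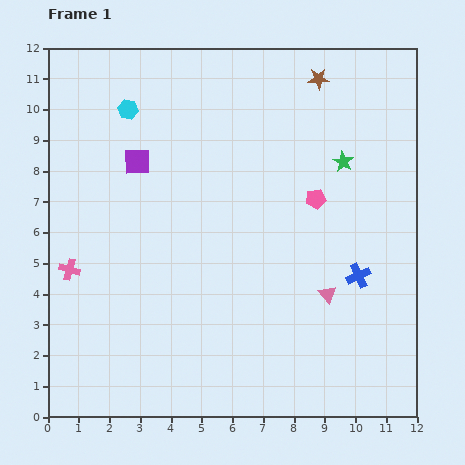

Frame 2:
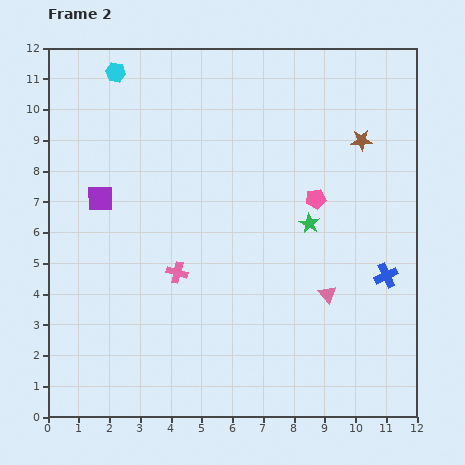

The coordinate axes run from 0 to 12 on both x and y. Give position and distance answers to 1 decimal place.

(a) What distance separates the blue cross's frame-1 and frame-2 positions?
0.9

The blue cross moved from (10.1, 4.6) to (11.0, 4.6), a distance of √(0.9² + 0.0²) ≈ 0.9.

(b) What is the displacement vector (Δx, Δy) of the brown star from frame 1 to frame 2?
(1.4, -2.0)

The brown star was at (8.8, 11.0) in frame 1 and (10.2, 9.0) in frame 2.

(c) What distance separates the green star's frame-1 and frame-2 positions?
2.3

The green star moved from (9.6, 8.3) to (8.5, 6.3), a distance of √(1.1² + 2.0²) ≈ 2.3.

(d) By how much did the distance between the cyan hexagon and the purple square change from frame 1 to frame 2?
+2.4

Distance in frame 1: 1.7. Distance in frame 2: 4.1.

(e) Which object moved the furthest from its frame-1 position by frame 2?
the pink cross

(moved 3.5; next 2.4)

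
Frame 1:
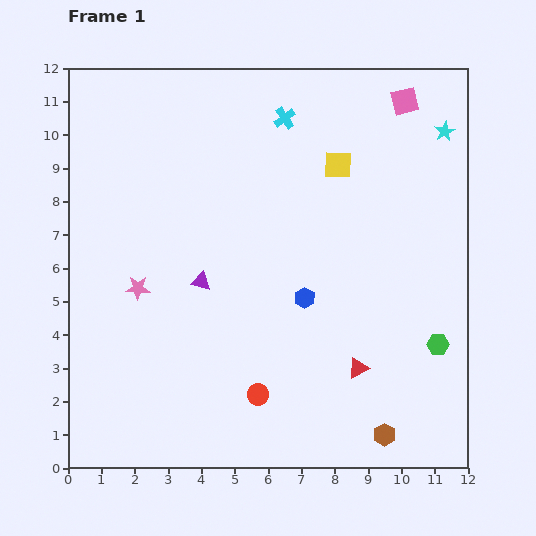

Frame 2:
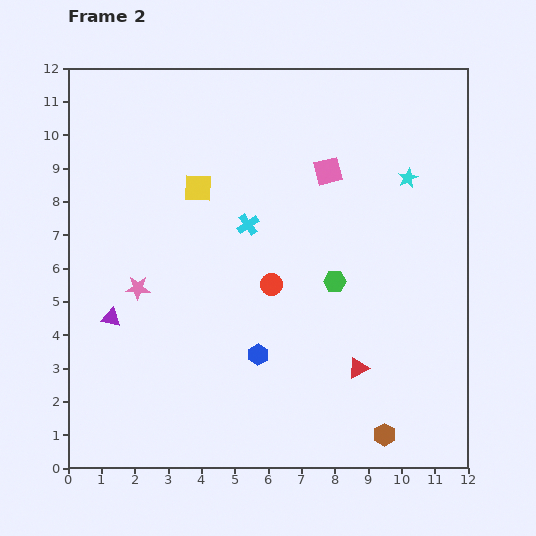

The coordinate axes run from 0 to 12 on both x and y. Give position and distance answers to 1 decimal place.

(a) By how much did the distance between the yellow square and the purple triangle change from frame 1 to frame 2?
-0.7

Distance in frame 1: 5.4. Distance in frame 2: 4.7.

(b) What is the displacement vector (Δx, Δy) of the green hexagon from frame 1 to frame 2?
(-3.1, 1.9)

The green hexagon was at (11.1, 3.7) in frame 1 and (8.0, 5.6) in frame 2.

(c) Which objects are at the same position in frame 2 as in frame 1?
the red triangle, the brown hexagon, the pink star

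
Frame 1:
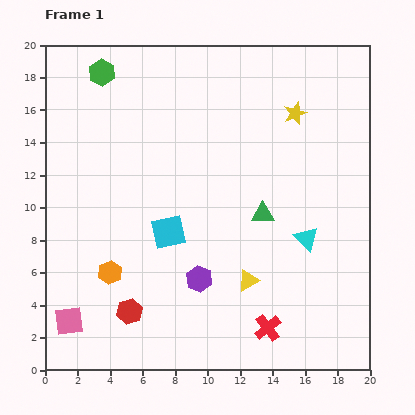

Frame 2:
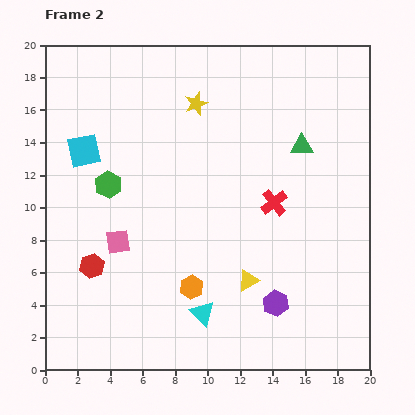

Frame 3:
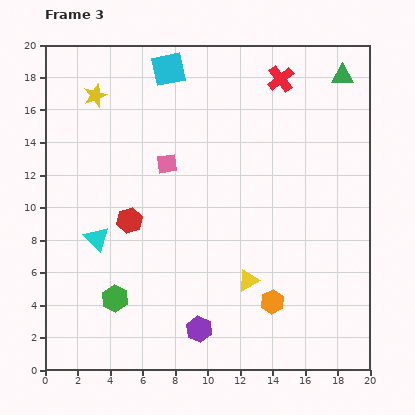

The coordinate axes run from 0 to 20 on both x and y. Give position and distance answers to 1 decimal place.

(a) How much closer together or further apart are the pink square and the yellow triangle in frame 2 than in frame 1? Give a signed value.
-2.9

Distance in frame 1: 11.3. Distance in frame 2: 8.4.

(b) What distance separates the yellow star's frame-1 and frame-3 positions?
12.3

The yellow star moved from (15.4, 15.8) to (3.1, 16.9), a distance of √(12.3² + 1.1²) ≈ 12.3.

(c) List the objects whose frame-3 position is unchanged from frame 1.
the yellow triangle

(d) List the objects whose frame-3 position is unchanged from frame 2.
the yellow triangle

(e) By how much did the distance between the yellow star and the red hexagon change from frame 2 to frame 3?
-3.9

Distance in frame 2: 11.9. Distance in frame 3: 8.0.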